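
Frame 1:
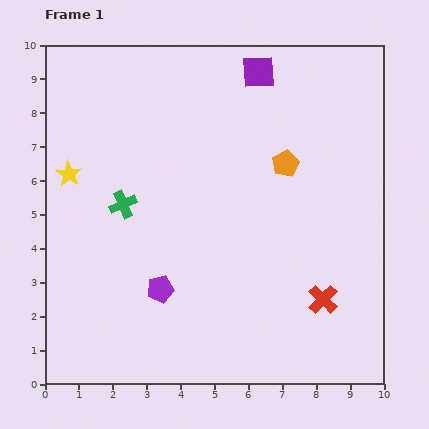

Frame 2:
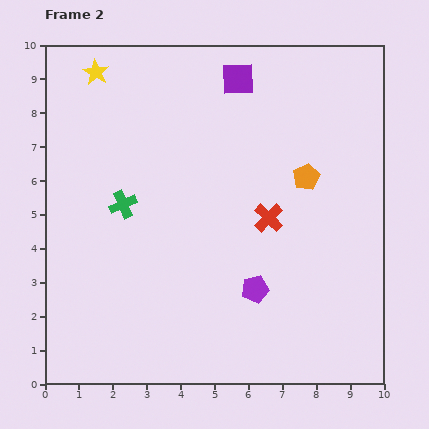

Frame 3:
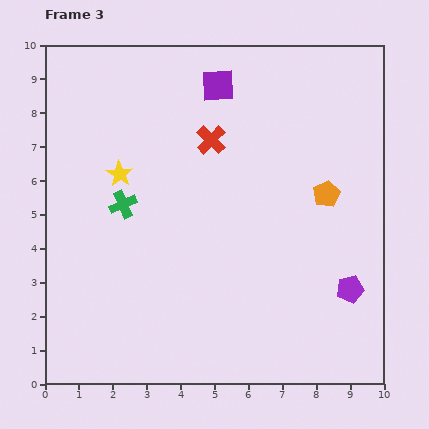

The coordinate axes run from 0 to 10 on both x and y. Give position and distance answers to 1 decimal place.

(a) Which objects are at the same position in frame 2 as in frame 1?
the green cross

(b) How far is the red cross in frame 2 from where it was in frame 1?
2.9

The red cross moved from (8.2, 2.5) to (6.6, 4.9), a distance of √(1.6² + 2.4²) ≈ 2.9.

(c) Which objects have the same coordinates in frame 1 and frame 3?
the green cross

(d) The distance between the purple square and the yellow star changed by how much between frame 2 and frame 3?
-0.3

Distance in frame 2: 4.2. Distance in frame 3: 3.9.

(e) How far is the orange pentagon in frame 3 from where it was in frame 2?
0.8

The orange pentagon moved from (7.7, 6.1) to (8.3, 5.6), a distance of √(0.6² + 0.5²) ≈ 0.8.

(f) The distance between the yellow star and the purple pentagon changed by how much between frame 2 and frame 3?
-0.3

Distance in frame 2: 7.9. Distance in frame 3: 7.6.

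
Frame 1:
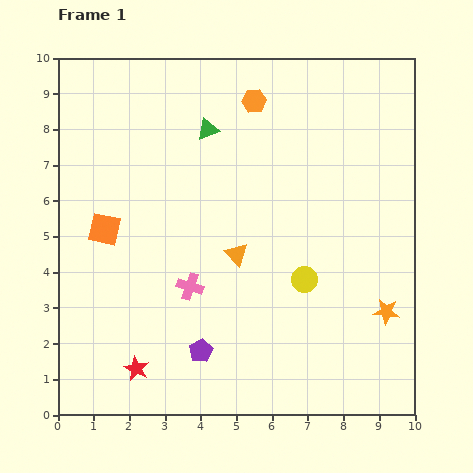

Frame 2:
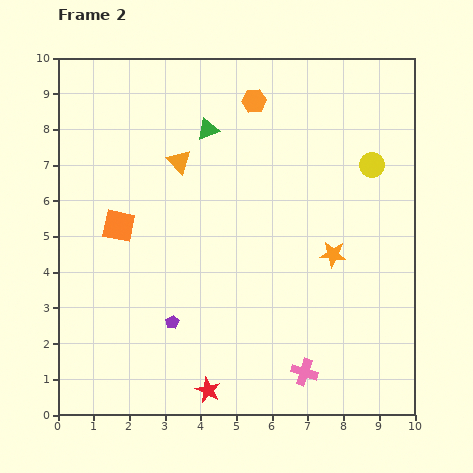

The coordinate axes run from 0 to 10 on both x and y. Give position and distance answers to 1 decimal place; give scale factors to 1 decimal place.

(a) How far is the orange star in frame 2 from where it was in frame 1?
2.2

The orange star moved from (9.2, 2.9) to (7.7, 4.5), a distance of √(1.5² + 1.6²) ≈ 2.2.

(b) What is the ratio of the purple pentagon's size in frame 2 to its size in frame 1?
0.6×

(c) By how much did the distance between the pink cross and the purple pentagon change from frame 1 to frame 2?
+2.2

Distance in frame 1: 1.8. Distance in frame 2: 4.0.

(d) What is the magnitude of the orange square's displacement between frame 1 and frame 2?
0.4

The orange square moved from (1.3, 5.2) to (1.7, 5.3), a distance of √(0.4² + 0.1²) ≈ 0.4.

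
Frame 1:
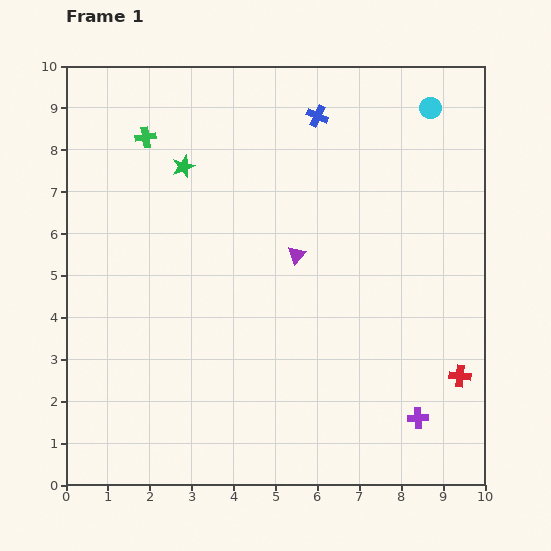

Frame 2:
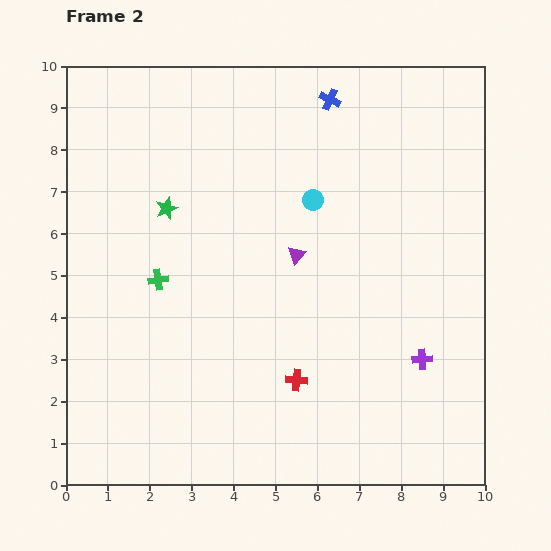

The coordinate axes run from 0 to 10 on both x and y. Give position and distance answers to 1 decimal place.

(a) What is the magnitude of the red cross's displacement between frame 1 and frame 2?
3.9

The red cross moved from (9.4, 2.6) to (5.5, 2.5), a distance of √(3.9² + 0.1²) ≈ 3.9.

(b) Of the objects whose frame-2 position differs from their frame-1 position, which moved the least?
the blue cross

(moved 0.5)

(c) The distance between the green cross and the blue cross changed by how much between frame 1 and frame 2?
+1.8

Distance in frame 1: 4.1. Distance in frame 2: 5.9.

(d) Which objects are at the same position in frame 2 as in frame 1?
the purple triangle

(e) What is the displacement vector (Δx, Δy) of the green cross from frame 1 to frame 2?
(0.3, -3.4)

The green cross was at (1.9, 8.3) in frame 1 and (2.2, 4.9) in frame 2.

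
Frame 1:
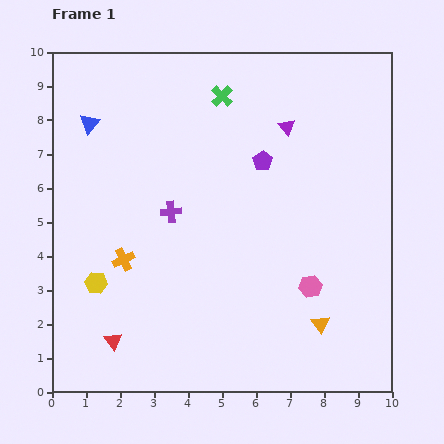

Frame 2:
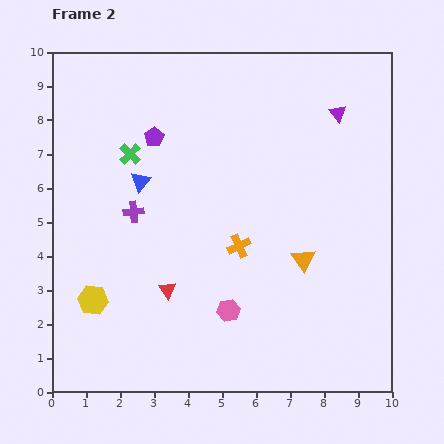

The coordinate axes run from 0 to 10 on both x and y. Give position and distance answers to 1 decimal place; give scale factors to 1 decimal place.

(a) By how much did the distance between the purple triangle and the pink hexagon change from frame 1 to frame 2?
+1.8

Distance in frame 1: 4.8. Distance in frame 2: 6.6.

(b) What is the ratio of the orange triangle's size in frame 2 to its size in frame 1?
1.3×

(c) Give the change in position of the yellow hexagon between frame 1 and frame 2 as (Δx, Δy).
(-0.1, -0.5)

The yellow hexagon was at (1.3, 3.2) in frame 1 and (1.2, 2.7) in frame 2.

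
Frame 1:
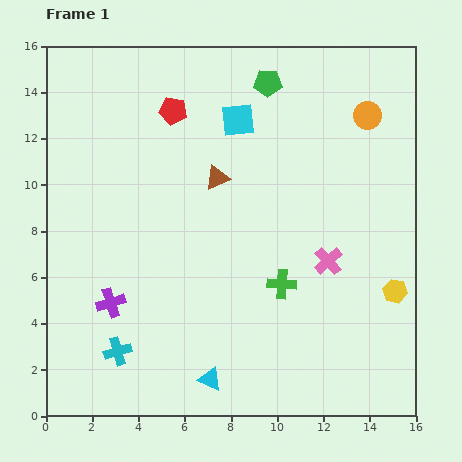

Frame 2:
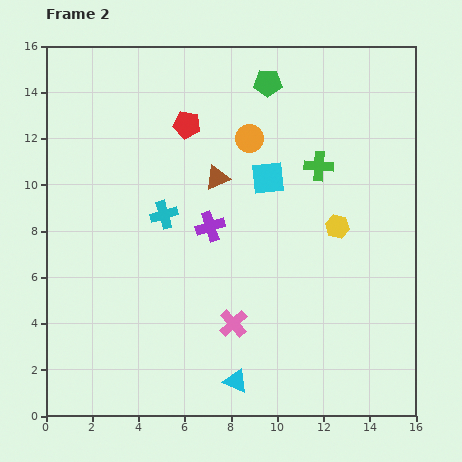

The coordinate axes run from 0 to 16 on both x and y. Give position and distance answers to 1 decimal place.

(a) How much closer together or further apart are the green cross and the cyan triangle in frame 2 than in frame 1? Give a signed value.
+4.9

Distance in frame 1: 5.1. Distance in frame 2: 10.0.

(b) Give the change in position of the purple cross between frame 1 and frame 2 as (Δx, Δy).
(4.3, 3.3)

The purple cross was at (2.8, 4.9) in frame 1 and (7.1, 8.2) in frame 2.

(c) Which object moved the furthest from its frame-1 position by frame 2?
the cyan cross

(moved 6.2; next 5.4)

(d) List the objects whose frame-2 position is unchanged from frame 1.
the green pentagon, the brown triangle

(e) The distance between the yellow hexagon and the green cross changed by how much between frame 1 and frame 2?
-2.2

Distance in frame 1: 4.9. Distance in frame 2: 2.7.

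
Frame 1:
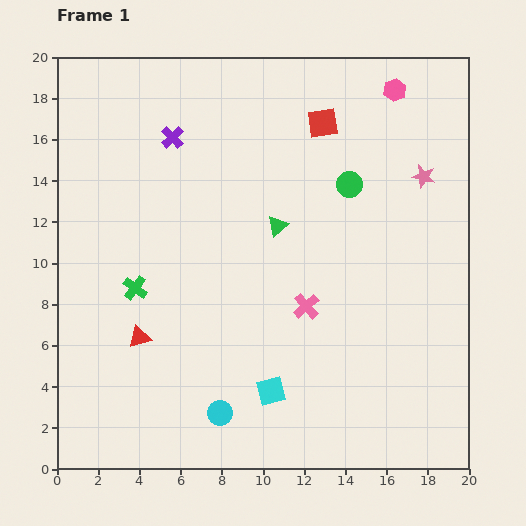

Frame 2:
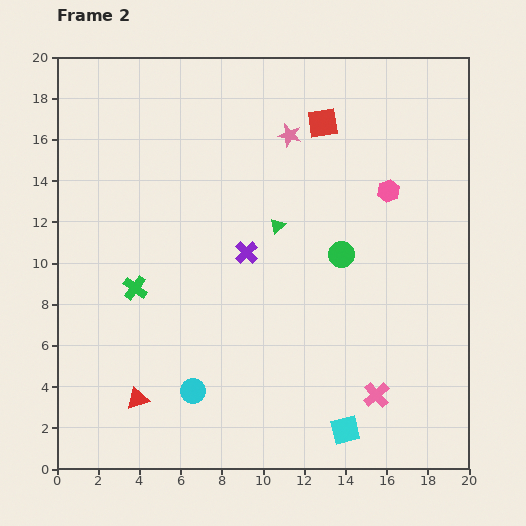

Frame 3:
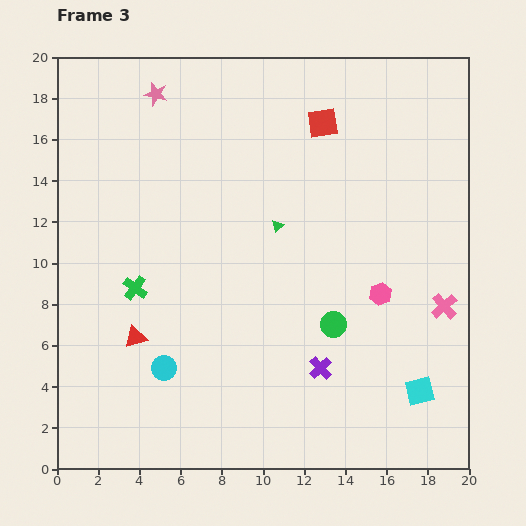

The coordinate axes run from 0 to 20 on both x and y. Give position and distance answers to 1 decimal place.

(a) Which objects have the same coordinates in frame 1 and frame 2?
the green triangle, the red square, the green cross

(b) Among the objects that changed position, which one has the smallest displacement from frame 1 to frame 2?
the cyan circle

(moved 1.7)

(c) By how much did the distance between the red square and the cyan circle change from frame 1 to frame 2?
-0.6

Distance in frame 1: 15.0. Distance in frame 2: 14.4.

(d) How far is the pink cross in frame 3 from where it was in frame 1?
6.7

The pink cross moved from (12.1, 7.9) to (18.8, 7.9), a distance of √(6.7² + 0.0²) ≈ 6.7.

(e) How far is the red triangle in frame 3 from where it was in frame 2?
3.0

The red triangle moved from (3.9, 3.4) to (3.8, 6.4), a distance of √(0.1² + 3.0²) ≈ 3.0.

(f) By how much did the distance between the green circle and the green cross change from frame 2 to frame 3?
-0.3

Distance in frame 2: 10.1. Distance in frame 3: 9.8.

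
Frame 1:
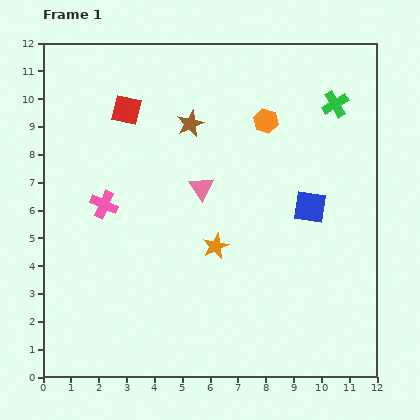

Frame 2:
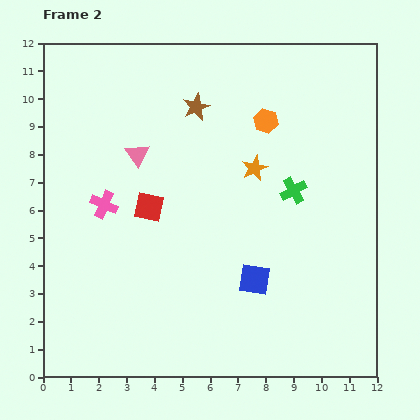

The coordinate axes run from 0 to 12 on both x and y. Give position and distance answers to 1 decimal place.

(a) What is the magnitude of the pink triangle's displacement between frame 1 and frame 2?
2.6

The pink triangle moved from (5.7, 6.8) to (3.4, 8.0), a distance of √(2.3² + 1.2²) ≈ 2.6.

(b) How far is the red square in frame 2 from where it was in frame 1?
3.6

The red square moved from (3.0, 9.6) to (3.8, 6.1), a distance of √(0.8² + 3.5²) ≈ 3.6.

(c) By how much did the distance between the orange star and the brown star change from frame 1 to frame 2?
-1.5

Distance in frame 1: 4.5. Distance in frame 2: 3.0.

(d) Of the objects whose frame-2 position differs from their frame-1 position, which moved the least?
the brown star

(moved 0.6)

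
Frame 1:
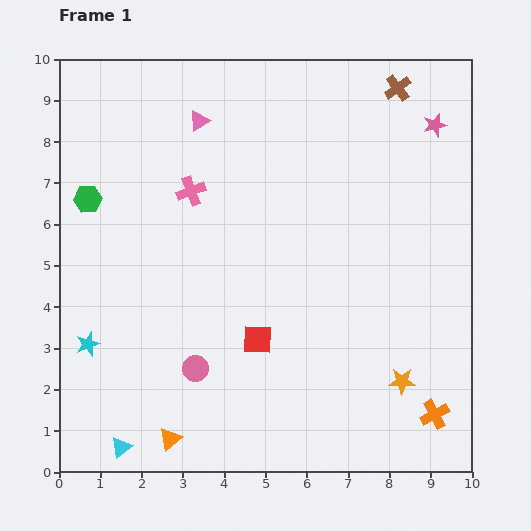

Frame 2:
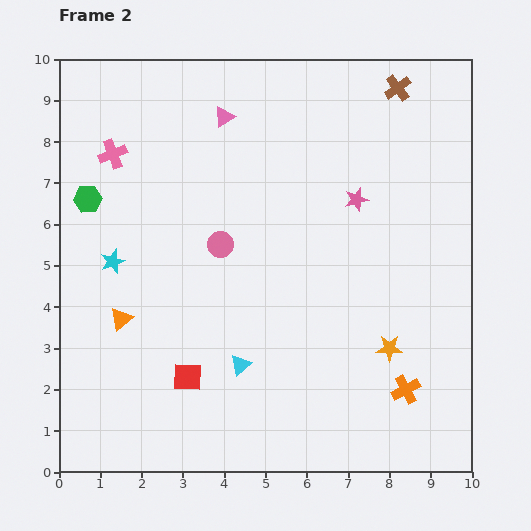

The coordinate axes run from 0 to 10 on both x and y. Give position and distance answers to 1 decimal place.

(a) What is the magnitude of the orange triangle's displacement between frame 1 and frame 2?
3.1

The orange triangle moved from (2.7, 0.8) to (1.5, 3.7), a distance of √(1.2² + 2.9²) ≈ 3.1.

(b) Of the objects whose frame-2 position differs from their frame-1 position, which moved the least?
the pink triangle

(moved 0.6)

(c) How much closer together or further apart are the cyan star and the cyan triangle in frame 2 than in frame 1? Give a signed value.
+1.4

Distance in frame 1: 2.6. Distance in frame 2: 4.0.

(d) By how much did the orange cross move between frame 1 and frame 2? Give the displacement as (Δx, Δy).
(-0.7, 0.6)

The orange cross was at (9.1, 1.4) in frame 1 and (8.4, 2.0) in frame 2.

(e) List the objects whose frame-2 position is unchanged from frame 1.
the green hexagon, the brown cross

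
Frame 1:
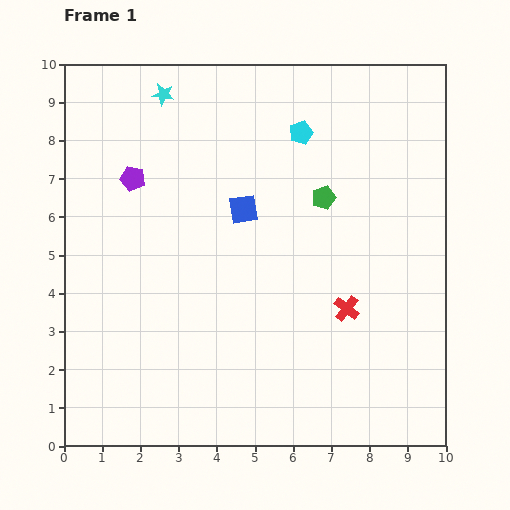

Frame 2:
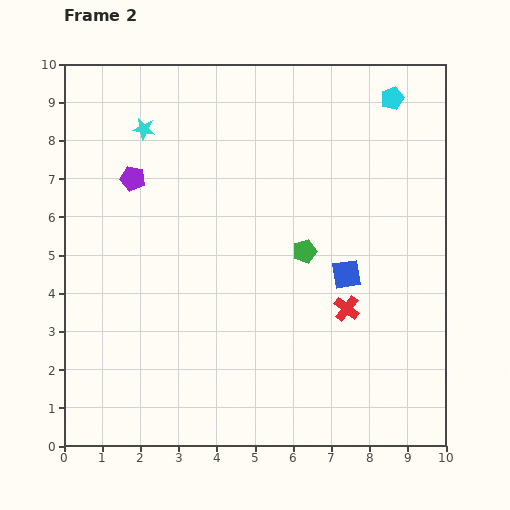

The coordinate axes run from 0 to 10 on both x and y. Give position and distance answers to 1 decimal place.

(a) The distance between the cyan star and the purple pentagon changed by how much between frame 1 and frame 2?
-1.0

Distance in frame 1: 2.3. Distance in frame 2: 1.3.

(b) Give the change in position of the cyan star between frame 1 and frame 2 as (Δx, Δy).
(-0.5, -0.9)

The cyan star was at (2.6, 9.2) in frame 1 and (2.1, 8.3) in frame 2.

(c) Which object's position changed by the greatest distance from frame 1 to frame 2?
the blue square

(moved 3.2; next 2.6)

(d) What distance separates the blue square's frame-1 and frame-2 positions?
3.2

The blue square moved from (4.7, 6.2) to (7.4, 4.5), a distance of √(2.7² + 1.7²) ≈ 3.2.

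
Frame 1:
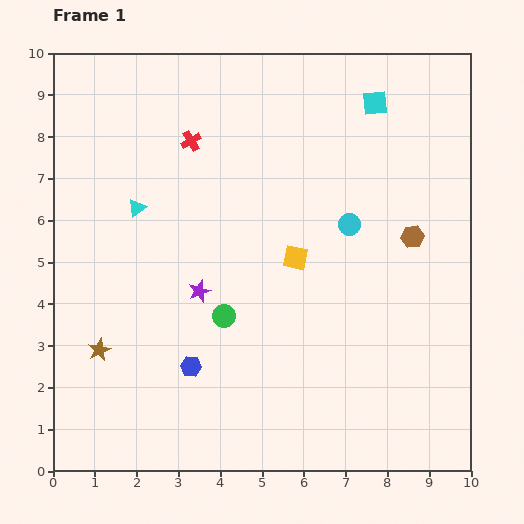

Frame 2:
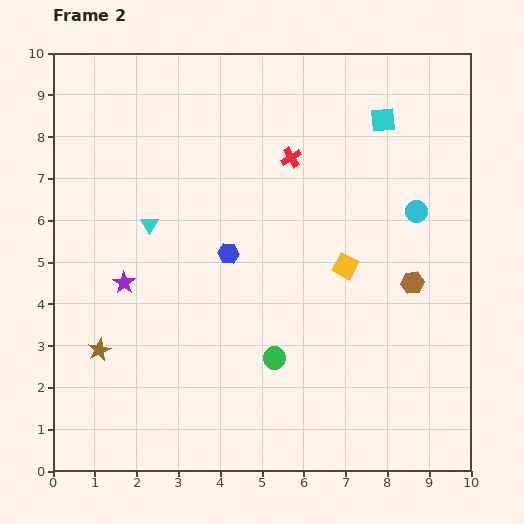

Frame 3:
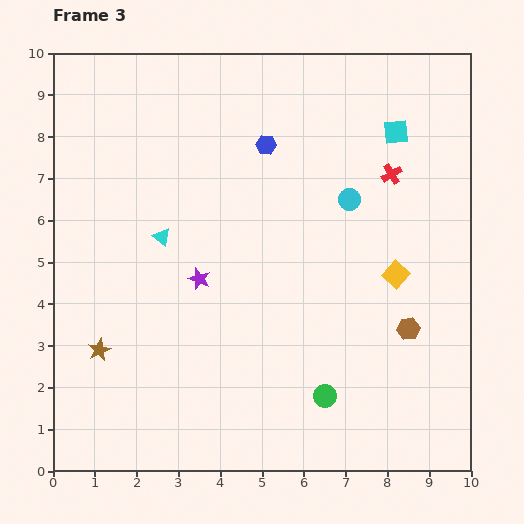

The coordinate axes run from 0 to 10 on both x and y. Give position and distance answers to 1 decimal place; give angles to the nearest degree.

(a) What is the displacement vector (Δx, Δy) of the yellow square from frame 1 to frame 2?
(1.2, -0.2)

The yellow square was at (5.8, 5.1) in frame 1 and (7.0, 4.9) in frame 2.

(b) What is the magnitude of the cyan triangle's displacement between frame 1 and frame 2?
0.5

The cyan triangle moved from (2.0, 6.3) to (2.3, 5.9), a distance of √(0.3² + 0.4²) ≈ 0.5.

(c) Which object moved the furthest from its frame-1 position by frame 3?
the blue hexagon

(moved 5.6; next 4.9)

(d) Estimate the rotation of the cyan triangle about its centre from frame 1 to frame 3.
46° counter-clockwise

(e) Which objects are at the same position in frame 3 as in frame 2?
the brown star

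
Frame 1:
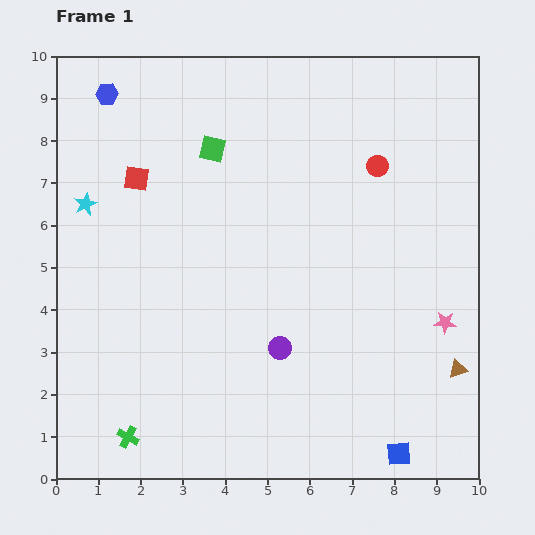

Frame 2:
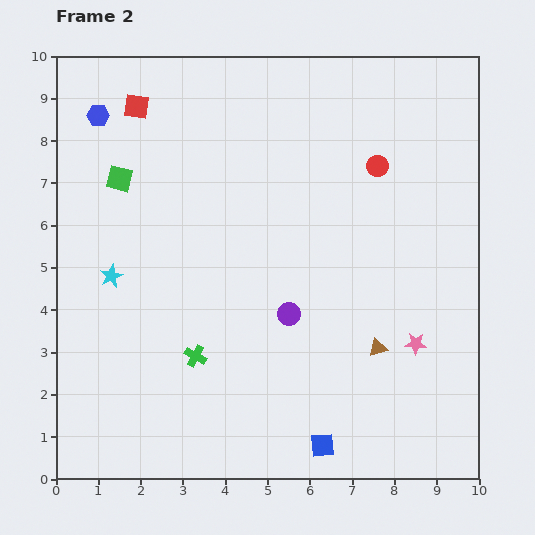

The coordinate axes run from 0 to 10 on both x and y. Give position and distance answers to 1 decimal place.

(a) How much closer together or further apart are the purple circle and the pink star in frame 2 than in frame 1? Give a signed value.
-0.8

Distance in frame 1: 3.9. Distance in frame 2: 3.1.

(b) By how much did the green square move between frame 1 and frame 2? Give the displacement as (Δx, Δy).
(-2.2, -0.7)

The green square was at (3.7, 7.8) in frame 1 and (1.5, 7.1) in frame 2.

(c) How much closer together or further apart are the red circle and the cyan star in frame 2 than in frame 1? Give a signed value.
-0.2

Distance in frame 1: 7.0. Distance in frame 2: 6.8.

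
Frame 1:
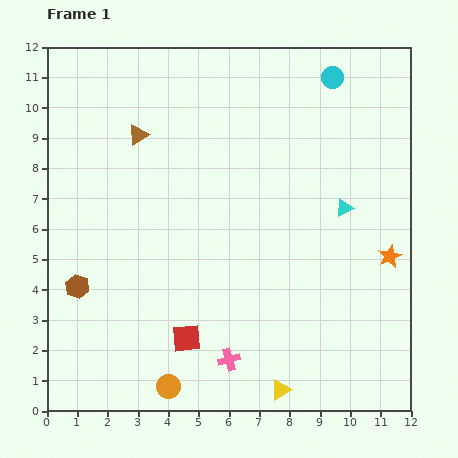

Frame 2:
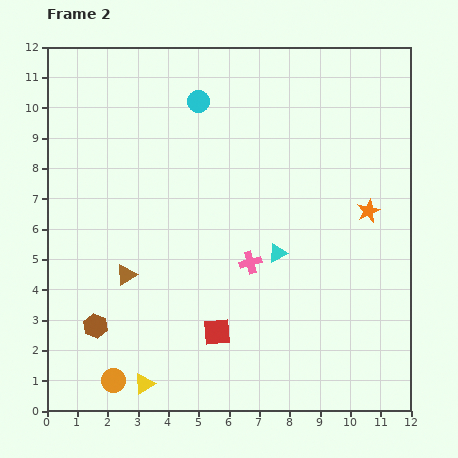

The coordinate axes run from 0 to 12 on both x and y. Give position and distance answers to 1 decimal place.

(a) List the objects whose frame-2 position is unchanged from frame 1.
none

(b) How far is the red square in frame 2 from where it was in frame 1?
1.0

The red square moved from (4.6, 2.4) to (5.6, 2.6), a distance of √(1.0² + 0.2²) ≈ 1.0.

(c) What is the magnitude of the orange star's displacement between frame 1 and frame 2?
1.7

The orange star moved from (11.3, 5.1) to (10.6, 6.6), a distance of √(0.7² + 1.5²) ≈ 1.7.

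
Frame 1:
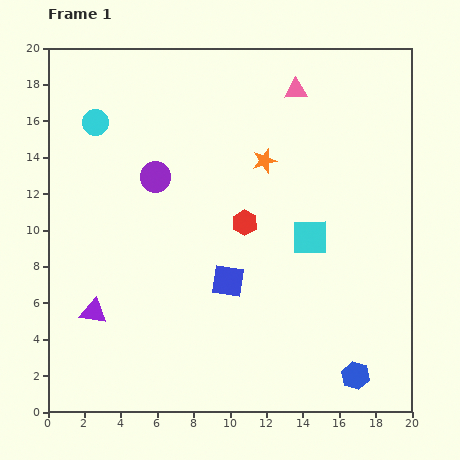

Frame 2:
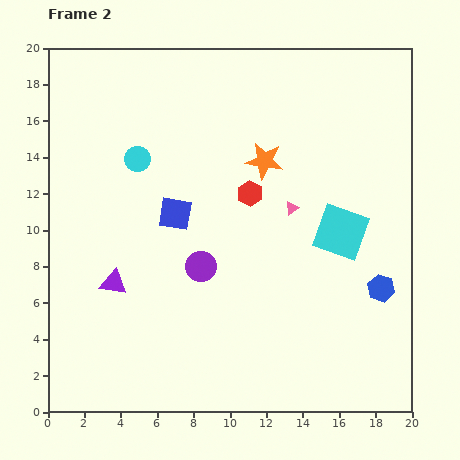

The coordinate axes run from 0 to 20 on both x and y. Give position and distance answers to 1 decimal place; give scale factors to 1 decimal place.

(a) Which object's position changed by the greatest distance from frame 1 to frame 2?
the pink triangle

(moved 6.5; next 5.5)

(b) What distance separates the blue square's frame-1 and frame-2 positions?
4.7

The blue square moved from (9.9, 7.2) to (7.0, 10.9), a distance of √(2.9² + 3.7²) ≈ 4.7.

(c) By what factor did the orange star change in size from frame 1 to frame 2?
1.6×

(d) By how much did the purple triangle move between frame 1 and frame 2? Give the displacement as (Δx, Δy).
(1.1, 1.6)

The purple triangle was at (2.5, 5.5) in frame 1 and (3.6, 7.1) in frame 2.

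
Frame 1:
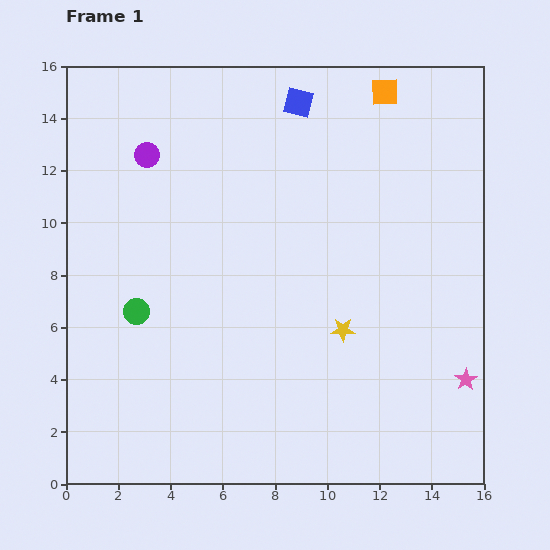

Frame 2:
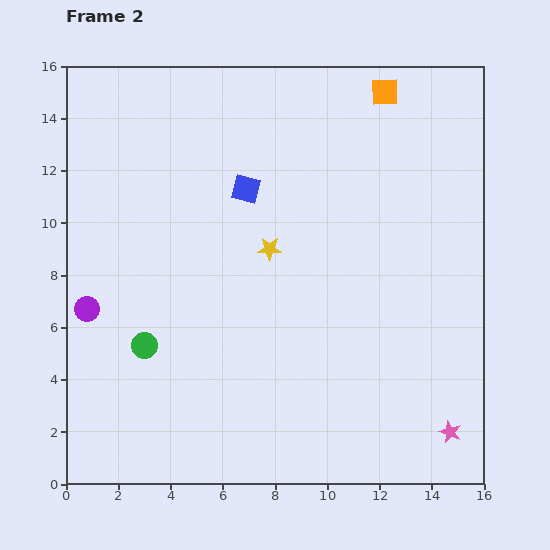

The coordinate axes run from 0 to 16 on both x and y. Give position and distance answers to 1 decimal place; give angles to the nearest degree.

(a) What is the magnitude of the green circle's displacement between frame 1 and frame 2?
1.3

The green circle moved from (2.7, 6.6) to (3.0, 5.3), a distance of √(0.3² + 1.3²) ≈ 1.3.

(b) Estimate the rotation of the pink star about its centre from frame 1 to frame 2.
17° counter-clockwise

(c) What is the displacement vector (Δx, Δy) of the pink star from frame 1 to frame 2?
(-0.6, -2.0)

The pink star was at (15.3, 4.0) in frame 1 and (14.7, 2.0) in frame 2.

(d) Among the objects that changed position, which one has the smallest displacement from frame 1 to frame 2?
the green circle

(moved 1.3)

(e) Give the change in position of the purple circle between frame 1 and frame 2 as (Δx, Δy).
(-2.3, -5.9)

The purple circle was at (3.1, 12.6) in frame 1 and (0.8, 6.7) in frame 2.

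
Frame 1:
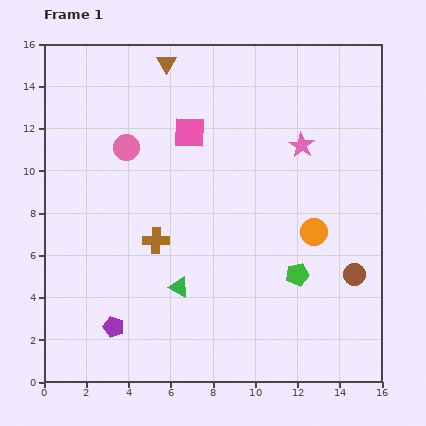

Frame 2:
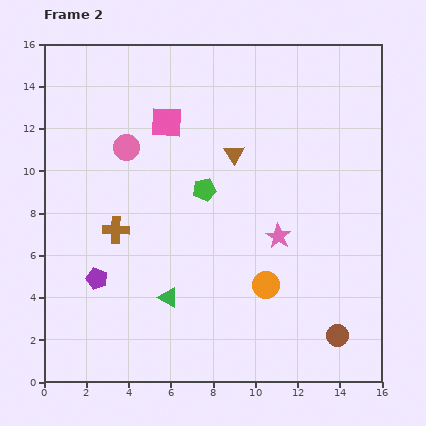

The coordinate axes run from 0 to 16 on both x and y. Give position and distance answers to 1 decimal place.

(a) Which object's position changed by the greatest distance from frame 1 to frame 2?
the green pentagon

(moved 5.9; next 5.4)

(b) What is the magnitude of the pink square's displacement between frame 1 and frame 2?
1.2

The pink square moved from (6.9, 11.8) to (5.8, 12.3), a distance of √(1.1² + 0.5²) ≈ 1.2.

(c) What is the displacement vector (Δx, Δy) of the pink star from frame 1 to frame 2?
(-1.1, -4.3)

The pink star was at (12.2, 11.2) in frame 1 and (11.1, 6.9) in frame 2.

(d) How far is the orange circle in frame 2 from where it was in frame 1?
3.4

The orange circle moved from (12.8, 7.1) to (10.5, 4.6), a distance of √(2.3² + 2.5²) ≈ 3.4.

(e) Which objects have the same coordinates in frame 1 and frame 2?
the pink circle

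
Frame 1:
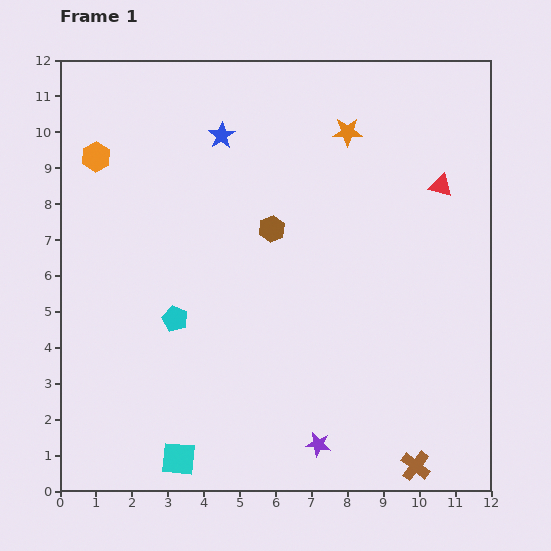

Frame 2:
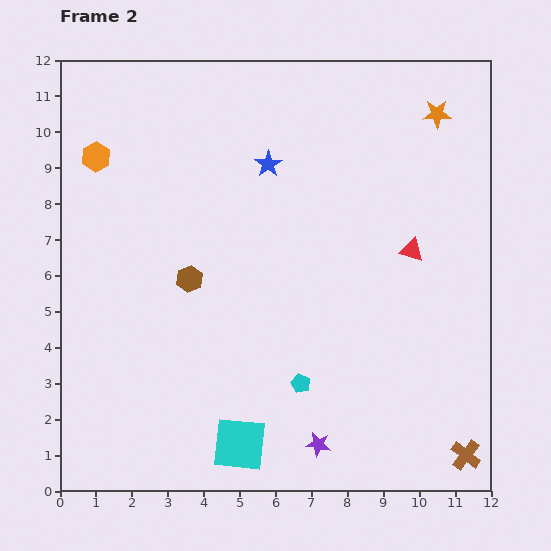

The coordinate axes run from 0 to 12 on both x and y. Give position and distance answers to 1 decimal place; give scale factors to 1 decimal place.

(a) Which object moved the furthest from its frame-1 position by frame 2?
the cyan pentagon

(moved 3.9; next 2.7)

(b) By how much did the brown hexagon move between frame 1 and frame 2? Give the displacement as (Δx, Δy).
(-2.3, -1.4)

The brown hexagon was at (5.9, 7.3) in frame 1 and (3.6, 5.9) in frame 2.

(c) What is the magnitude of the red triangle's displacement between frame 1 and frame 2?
2.0

The red triangle moved from (10.6, 8.5) to (9.8, 6.7), a distance of √(0.8² + 1.8²) ≈ 2.0.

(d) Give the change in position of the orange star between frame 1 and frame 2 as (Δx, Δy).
(2.5, 0.5)

The orange star was at (8.0, 10.0) in frame 1 and (10.5, 10.5) in frame 2.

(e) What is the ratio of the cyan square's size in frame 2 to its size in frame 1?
1.6×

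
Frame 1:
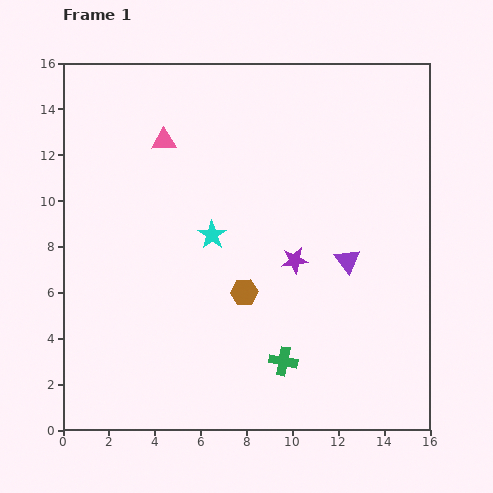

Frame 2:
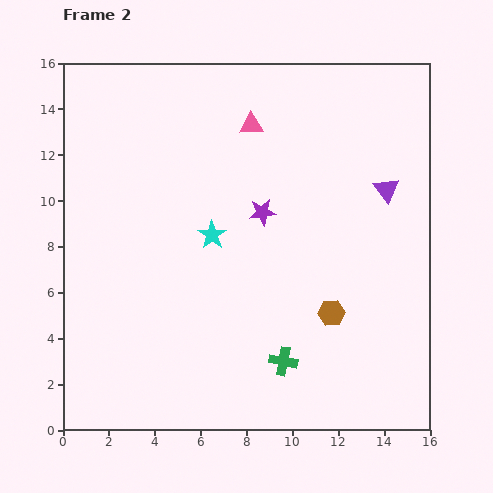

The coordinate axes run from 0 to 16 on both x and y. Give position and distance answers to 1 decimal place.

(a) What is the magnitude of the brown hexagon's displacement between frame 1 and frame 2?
3.9

The brown hexagon moved from (7.9, 6.0) to (11.7, 5.1), a distance of √(3.8² + 0.9²) ≈ 3.9.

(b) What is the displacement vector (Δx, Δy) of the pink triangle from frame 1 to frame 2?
(3.8, 0.7)

The pink triangle was at (4.4, 12.6) in frame 1 and (8.2, 13.3) in frame 2.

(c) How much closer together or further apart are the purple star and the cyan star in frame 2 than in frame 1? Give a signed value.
-1.4

Distance in frame 1: 3.8. Distance in frame 2: 2.4.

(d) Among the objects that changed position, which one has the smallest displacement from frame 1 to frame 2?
the purple star

(moved 2.5)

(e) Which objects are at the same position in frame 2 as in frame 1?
the cyan star, the green cross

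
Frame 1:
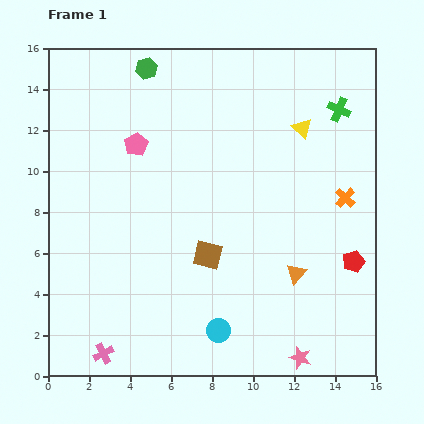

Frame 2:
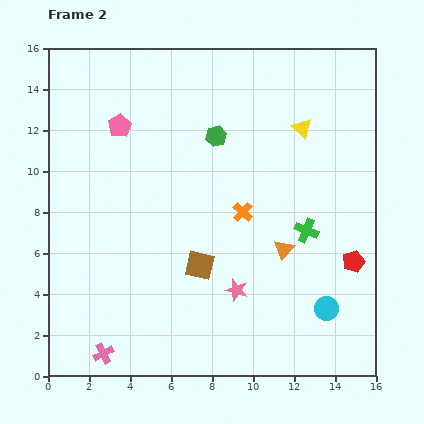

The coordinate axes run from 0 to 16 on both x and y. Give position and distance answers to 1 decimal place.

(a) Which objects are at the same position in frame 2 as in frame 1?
the red pentagon, the yellow triangle, the pink cross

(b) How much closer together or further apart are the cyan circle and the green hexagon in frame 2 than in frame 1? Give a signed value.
-3.3

Distance in frame 1: 13.3. Distance in frame 2: 10.0.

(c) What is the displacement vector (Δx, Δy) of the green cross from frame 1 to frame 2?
(-1.6, -5.9)

The green cross was at (14.2, 13.0) in frame 1 and (12.6, 7.1) in frame 2.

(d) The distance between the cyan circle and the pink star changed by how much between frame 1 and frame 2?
+0.3

Distance in frame 1: 4.2. Distance in frame 2: 4.5.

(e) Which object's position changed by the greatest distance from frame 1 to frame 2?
the green cross

(moved 6.1; next 5.4)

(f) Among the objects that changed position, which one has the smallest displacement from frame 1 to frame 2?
the brown square

(moved 0.6)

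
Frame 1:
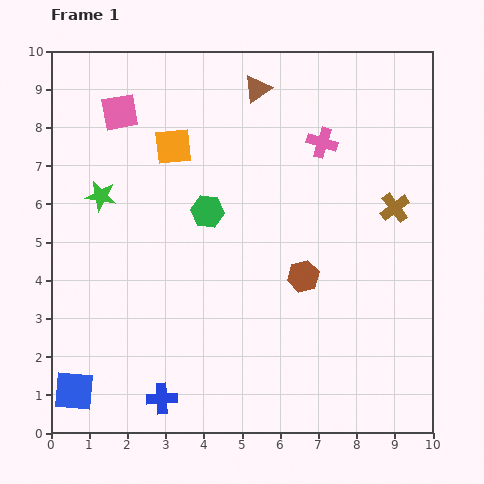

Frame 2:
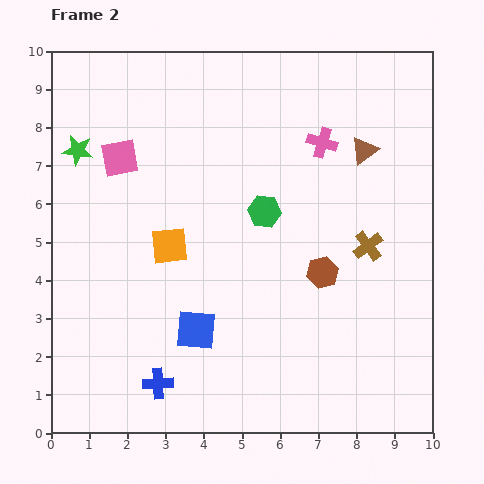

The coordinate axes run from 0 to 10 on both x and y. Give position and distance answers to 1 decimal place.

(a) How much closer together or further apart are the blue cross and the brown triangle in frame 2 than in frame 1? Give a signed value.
-0.4

Distance in frame 1: 8.5. Distance in frame 2: 8.1.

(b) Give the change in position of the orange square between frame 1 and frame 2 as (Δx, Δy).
(-0.1, -2.6)

The orange square was at (3.2, 7.5) in frame 1 and (3.1, 4.9) in frame 2.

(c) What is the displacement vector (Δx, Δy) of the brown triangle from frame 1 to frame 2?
(2.8, -1.6)

The brown triangle was at (5.4, 9.0) in frame 1 and (8.2, 7.4) in frame 2.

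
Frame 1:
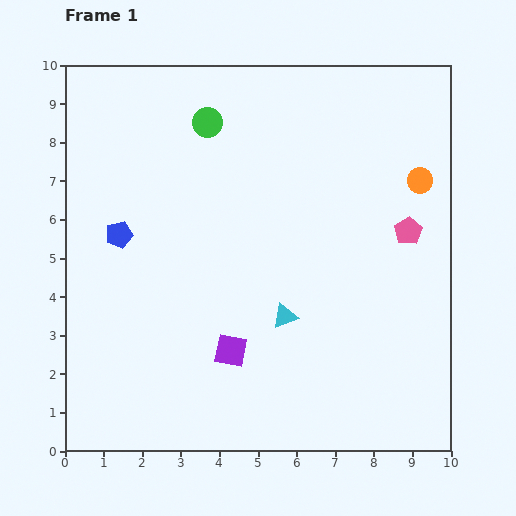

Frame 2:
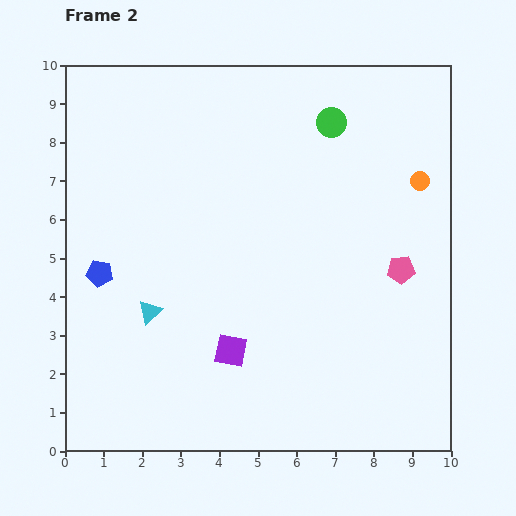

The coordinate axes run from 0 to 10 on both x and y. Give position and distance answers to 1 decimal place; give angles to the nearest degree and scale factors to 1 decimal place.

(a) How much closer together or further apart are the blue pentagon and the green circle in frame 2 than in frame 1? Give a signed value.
+3.5

Distance in frame 1: 3.7. Distance in frame 2: 7.2.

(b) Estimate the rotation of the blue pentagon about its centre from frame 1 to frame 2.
24° clockwise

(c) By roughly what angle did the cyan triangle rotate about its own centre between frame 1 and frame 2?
22° counter-clockwise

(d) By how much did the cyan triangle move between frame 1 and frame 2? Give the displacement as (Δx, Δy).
(-3.5, 0.1)

The cyan triangle was at (5.7, 3.5) in frame 1 and (2.2, 3.6) in frame 2.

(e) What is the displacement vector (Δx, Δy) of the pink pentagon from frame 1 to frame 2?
(-0.2, -1.0)

The pink pentagon was at (8.9, 5.7) in frame 1 and (8.7, 4.7) in frame 2.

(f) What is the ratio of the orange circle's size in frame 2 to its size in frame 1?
0.7×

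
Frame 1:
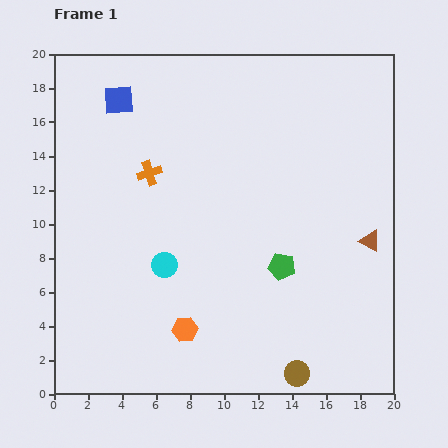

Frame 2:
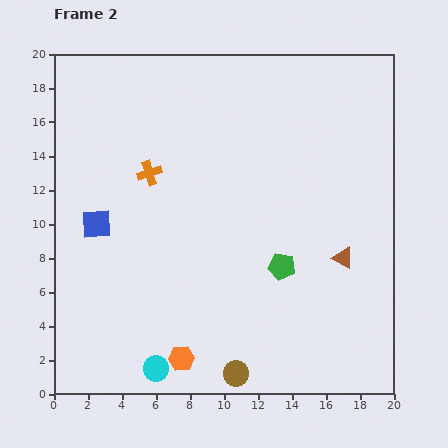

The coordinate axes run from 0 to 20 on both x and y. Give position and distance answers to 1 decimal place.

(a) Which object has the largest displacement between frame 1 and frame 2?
the blue square

(moved 7.4; next 6.1)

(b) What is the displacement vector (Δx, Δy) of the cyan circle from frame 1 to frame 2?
(-0.5, -6.1)

The cyan circle was at (6.5, 7.6) in frame 1 and (6.0, 1.5) in frame 2.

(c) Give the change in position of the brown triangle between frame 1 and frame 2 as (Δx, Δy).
(-1.6, -1.0)

The brown triangle was at (18.6, 9.0) in frame 1 and (17.0, 8.0) in frame 2.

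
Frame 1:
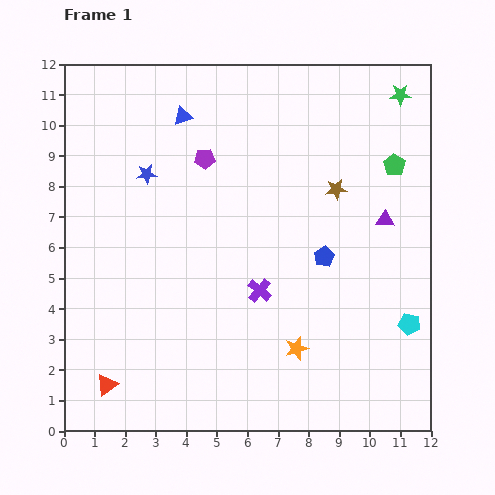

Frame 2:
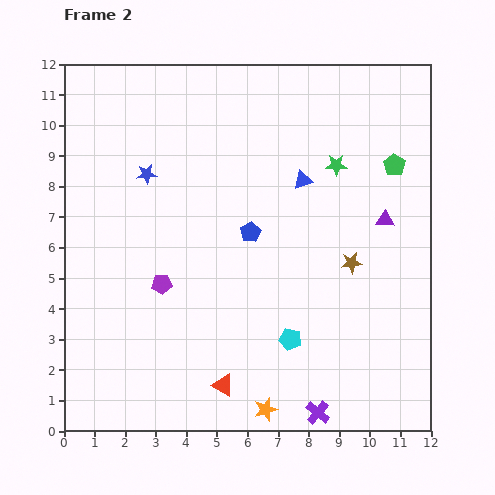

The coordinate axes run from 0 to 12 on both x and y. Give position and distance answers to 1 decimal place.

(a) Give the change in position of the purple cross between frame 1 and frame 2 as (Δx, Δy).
(1.9, -4.0)

The purple cross was at (6.4, 4.6) in frame 1 and (8.3, 0.6) in frame 2.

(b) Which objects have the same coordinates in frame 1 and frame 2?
the purple triangle, the green pentagon, the blue star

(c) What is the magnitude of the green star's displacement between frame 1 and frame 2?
3.1

The green star moved from (11.0, 11.0) to (8.9, 8.7), a distance of √(2.1² + 2.3²) ≈ 3.1.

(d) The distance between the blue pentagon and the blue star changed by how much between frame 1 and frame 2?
-2.5

Distance in frame 1: 6.4. Distance in frame 2: 3.9.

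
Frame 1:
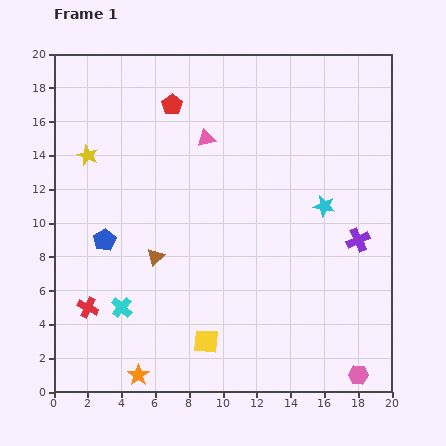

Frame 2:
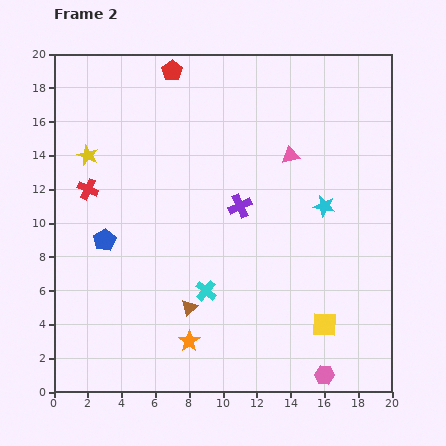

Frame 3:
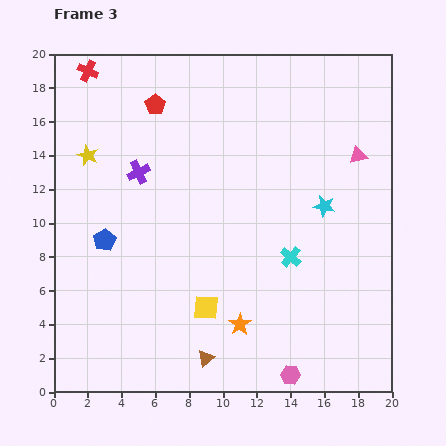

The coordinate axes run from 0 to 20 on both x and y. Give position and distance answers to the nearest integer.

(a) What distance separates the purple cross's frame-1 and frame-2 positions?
7

The purple cross moved from (18, 9) to (11, 11), a distance of √(7² + 2²) ≈ 7.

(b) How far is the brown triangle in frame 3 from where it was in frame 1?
7

The brown triangle moved from (6, 8) to (9, 2), a distance of √(3² + 6²) ≈ 7.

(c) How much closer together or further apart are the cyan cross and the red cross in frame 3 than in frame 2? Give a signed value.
+7

Distance in frame 2: 9. Distance in frame 3: 16.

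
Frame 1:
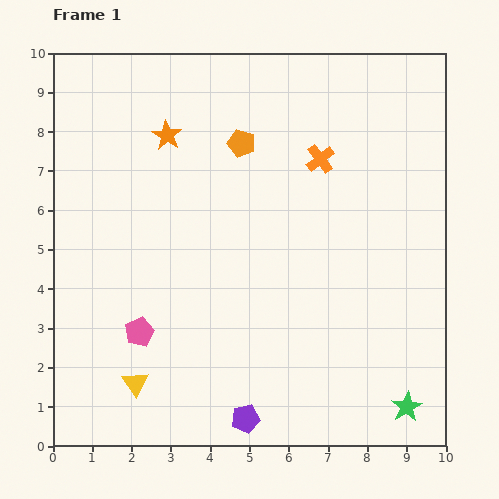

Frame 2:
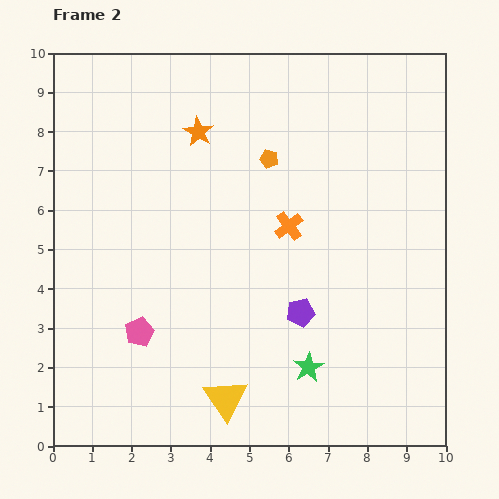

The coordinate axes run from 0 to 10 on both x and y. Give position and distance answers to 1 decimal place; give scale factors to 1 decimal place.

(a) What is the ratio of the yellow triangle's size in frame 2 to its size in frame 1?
1.6×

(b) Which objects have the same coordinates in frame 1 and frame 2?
the pink pentagon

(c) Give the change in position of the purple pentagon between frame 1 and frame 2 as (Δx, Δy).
(1.4, 2.7)

The purple pentagon was at (4.9, 0.7) in frame 1 and (6.3, 3.4) in frame 2.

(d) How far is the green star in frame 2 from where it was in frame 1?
2.7

The green star moved from (9.0, 1.0) to (6.5, 2.0), a distance of √(2.5² + 1.0²) ≈ 2.7.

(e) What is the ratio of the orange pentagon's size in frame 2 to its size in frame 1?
0.7×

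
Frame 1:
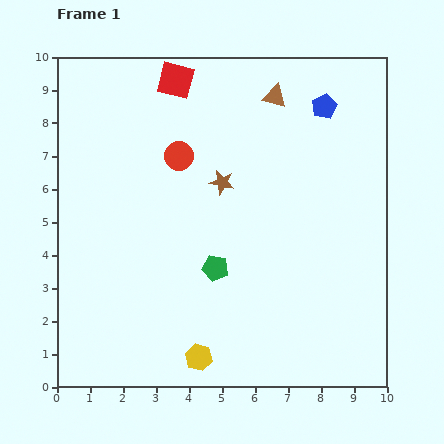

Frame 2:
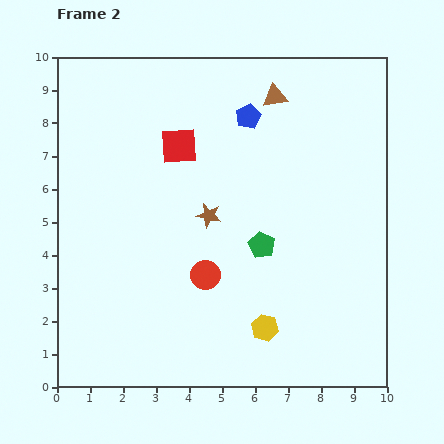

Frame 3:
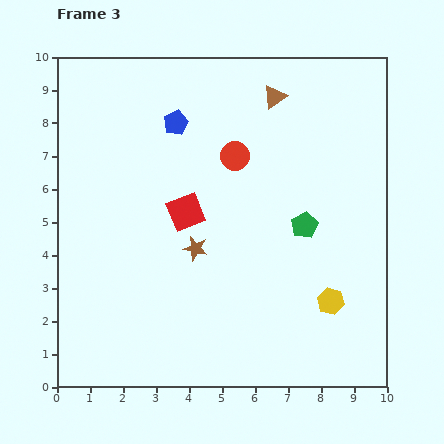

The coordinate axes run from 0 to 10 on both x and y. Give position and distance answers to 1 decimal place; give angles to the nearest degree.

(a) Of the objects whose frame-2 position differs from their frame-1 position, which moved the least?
the brown star

(moved 1.1)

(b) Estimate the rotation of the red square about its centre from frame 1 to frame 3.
37° counter-clockwise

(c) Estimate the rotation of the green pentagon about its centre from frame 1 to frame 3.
30° clockwise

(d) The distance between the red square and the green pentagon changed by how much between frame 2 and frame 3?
-0.3

Distance in frame 2: 3.9. Distance in frame 3: 3.6.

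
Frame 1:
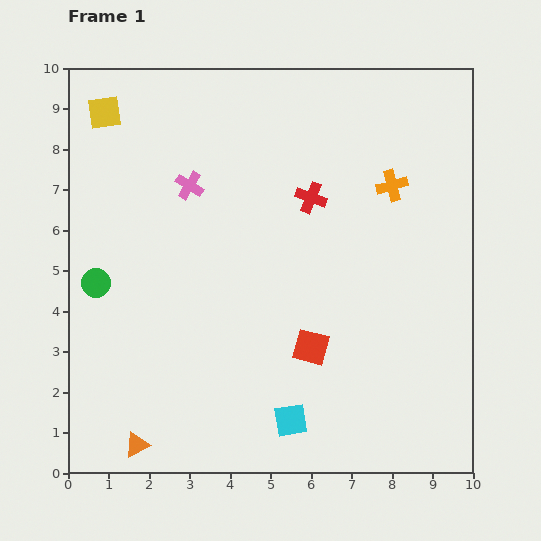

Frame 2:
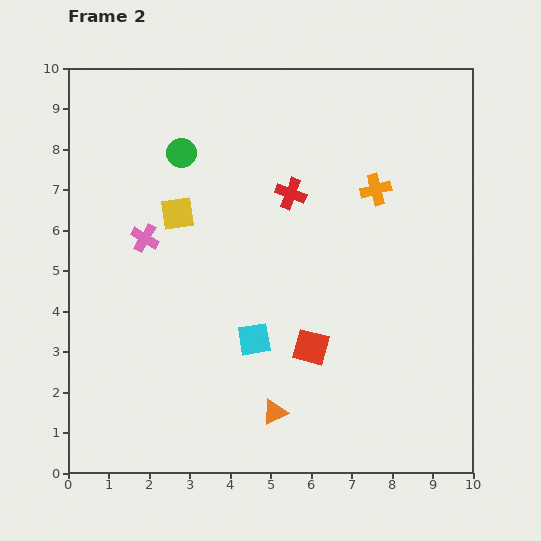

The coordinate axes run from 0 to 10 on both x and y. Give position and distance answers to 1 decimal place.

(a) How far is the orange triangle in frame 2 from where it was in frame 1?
3.5

The orange triangle moved from (1.7, 0.7) to (5.1, 1.5), a distance of √(3.4² + 0.8²) ≈ 3.5.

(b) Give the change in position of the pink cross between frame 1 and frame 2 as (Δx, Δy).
(-1.1, -1.3)

The pink cross was at (3.0, 7.1) in frame 1 and (1.9, 5.8) in frame 2.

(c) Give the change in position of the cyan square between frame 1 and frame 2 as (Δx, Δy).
(-0.9, 2.0)

The cyan square was at (5.5, 1.3) in frame 1 and (4.6, 3.3) in frame 2.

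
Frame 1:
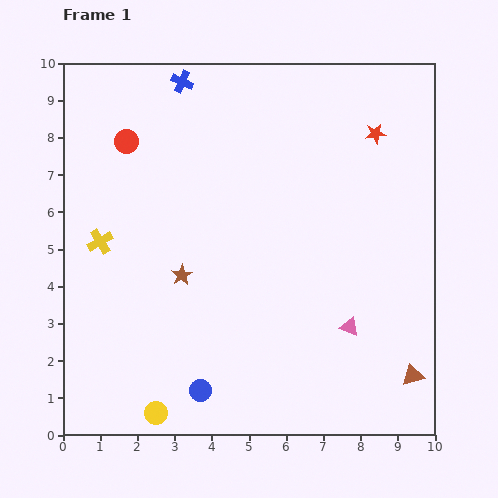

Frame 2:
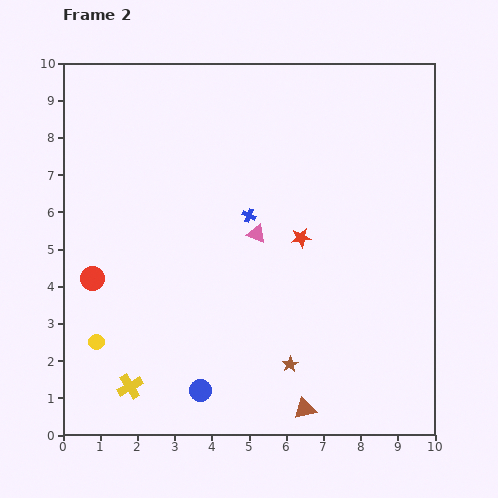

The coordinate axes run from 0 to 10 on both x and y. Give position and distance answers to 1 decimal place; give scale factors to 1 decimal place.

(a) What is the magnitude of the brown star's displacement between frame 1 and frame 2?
3.8

The brown star moved from (3.2, 4.3) to (6.1, 1.9), a distance of √(2.9² + 2.4²) ≈ 3.8.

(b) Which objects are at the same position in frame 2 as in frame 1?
the blue circle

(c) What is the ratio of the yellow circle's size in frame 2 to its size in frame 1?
0.7×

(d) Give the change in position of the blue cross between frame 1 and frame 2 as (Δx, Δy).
(1.8, -3.6)

The blue cross was at (3.2, 9.5) in frame 1 and (5.0, 5.9) in frame 2.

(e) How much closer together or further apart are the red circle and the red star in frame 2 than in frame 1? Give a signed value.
-1.0

Distance in frame 1: 6.7. Distance in frame 2: 5.7.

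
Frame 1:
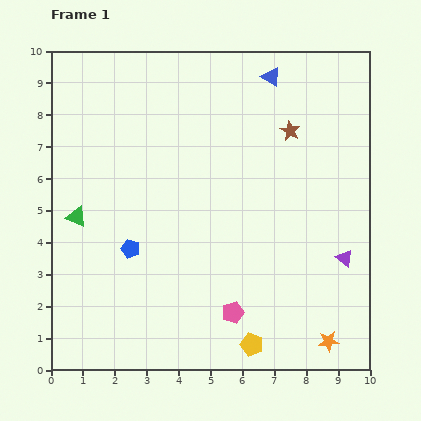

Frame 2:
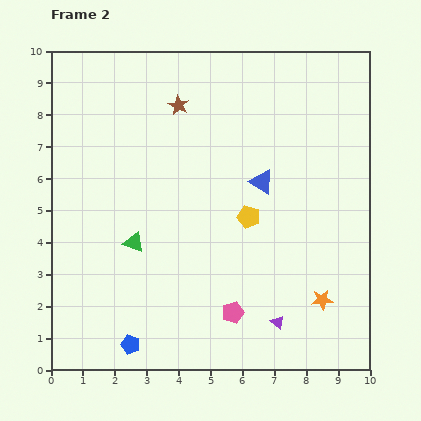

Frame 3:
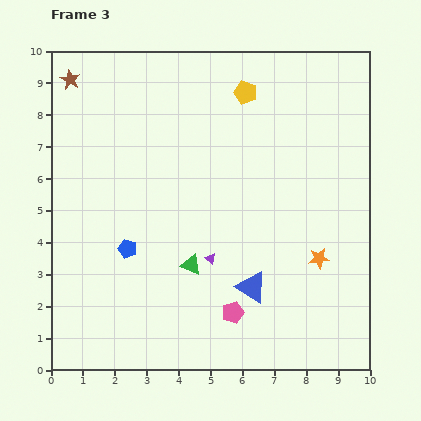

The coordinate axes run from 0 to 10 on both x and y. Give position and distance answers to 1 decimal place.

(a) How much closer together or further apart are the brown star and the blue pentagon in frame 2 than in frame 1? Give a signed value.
+1.4

Distance in frame 1: 6.2. Distance in frame 2: 7.6.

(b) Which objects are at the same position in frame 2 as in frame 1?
the pink pentagon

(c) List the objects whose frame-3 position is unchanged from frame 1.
the pink pentagon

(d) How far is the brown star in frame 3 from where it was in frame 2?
3.5

The brown star moved from (4.0, 8.3) to (0.6, 9.1), a distance of √(3.4² + 0.8²) ≈ 3.5.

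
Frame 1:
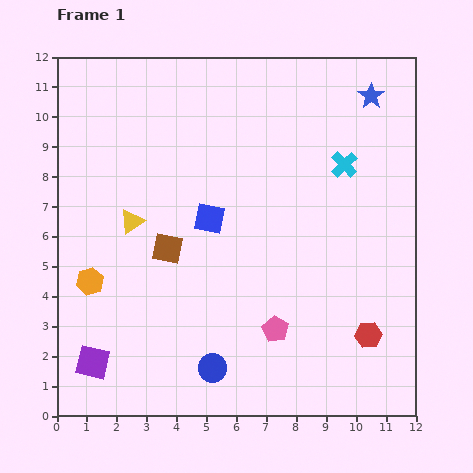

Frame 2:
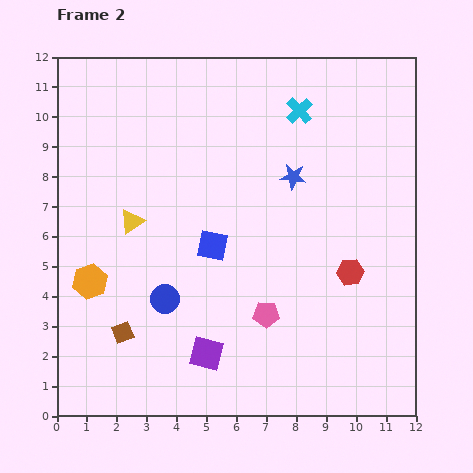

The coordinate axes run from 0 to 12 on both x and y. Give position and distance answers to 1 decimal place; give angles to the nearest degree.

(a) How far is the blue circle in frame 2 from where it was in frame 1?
2.8

The blue circle moved from (5.2, 1.6) to (3.6, 3.9), a distance of √(1.6² + 2.3²) ≈ 2.8.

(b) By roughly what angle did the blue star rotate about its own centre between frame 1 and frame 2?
30° counter-clockwise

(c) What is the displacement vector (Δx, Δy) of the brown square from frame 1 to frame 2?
(-1.5, -2.8)

The brown square was at (3.7, 5.6) in frame 1 and (2.2, 2.8) in frame 2.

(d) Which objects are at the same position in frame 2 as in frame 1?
the orange hexagon, the yellow triangle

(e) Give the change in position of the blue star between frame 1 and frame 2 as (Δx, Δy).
(-2.6, -2.7)

The blue star was at (10.5, 10.7) in frame 1 and (7.9, 8.0) in frame 2.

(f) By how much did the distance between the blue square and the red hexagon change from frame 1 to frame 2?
-1.9

Distance in frame 1: 6.6. Distance in frame 2: 4.7.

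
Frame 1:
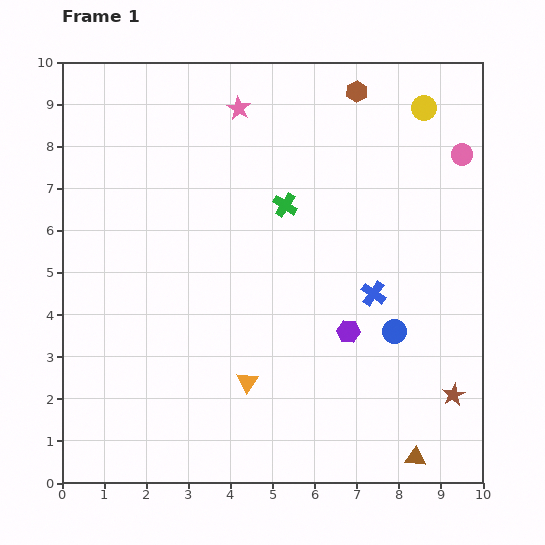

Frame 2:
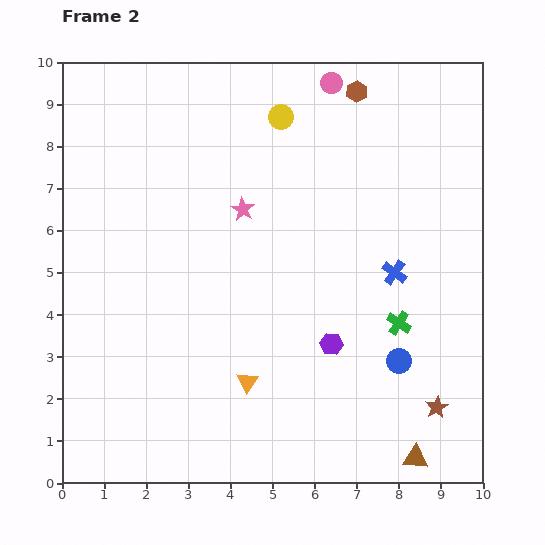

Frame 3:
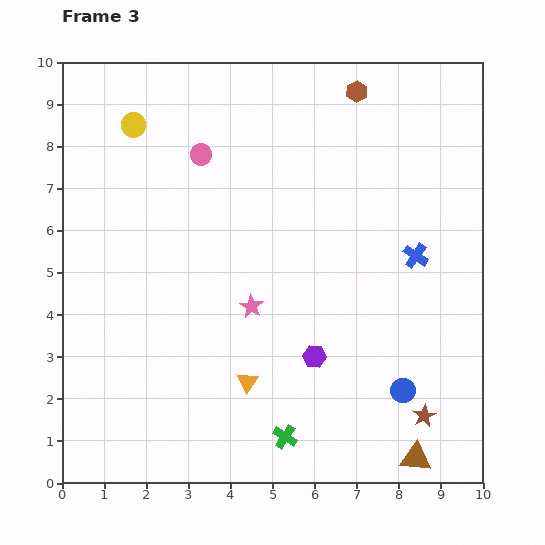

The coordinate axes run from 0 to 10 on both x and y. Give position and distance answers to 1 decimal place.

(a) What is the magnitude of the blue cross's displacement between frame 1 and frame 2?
0.7

The blue cross moved from (7.4, 4.5) to (7.9, 5.0), a distance of √(0.5² + 0.5²) ≈ 0.7.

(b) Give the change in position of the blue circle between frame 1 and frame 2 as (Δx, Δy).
(0.1, -0.7)

The blue circle was at (7.9, 3.6) in frame 1 and (8.0, 2.9) in frame 2.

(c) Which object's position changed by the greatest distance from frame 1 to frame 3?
the yellow circle

(moved 6.9; next 6.2)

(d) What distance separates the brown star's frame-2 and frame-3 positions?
0.4

The brown star moved from (8.9, 1.8) to (8.6, 1.6), a distance of √(0.3² + 0.2²) ≈ 0.4.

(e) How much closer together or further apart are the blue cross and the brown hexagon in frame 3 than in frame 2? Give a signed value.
-0.3

Distance in frame 2: 4.4. Distance in frame 3: 4.1.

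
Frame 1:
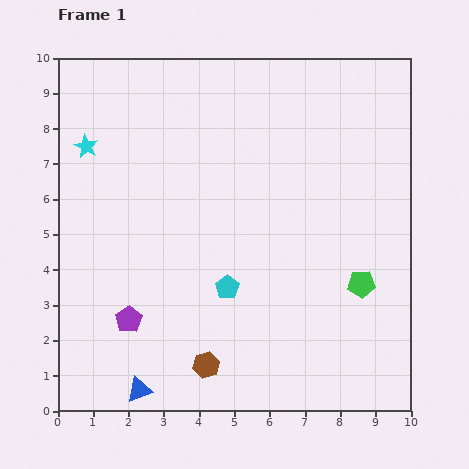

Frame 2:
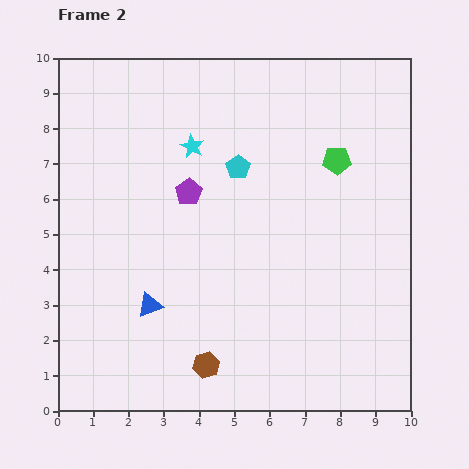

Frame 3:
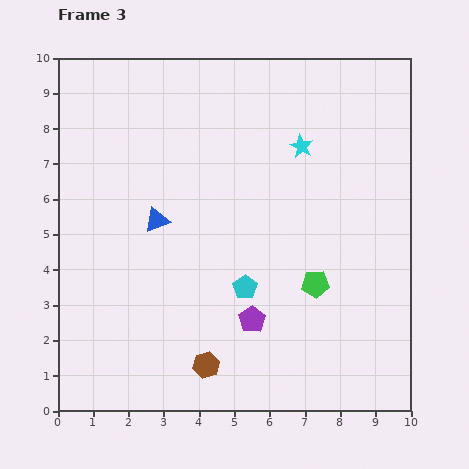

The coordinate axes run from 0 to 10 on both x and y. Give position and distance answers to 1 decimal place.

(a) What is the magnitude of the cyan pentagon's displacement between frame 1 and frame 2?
3.4

The cyan pentagon moved from (4.8, 3.5) to (5.1, 6.9), a distance of √(0.3² + 3.4²) ≈ 3.4.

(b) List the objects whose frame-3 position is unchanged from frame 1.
the brown hexagon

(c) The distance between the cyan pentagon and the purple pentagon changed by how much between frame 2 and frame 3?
-0.7

Distance in frame 2: 1.6. Distance in frame 3: 0.9.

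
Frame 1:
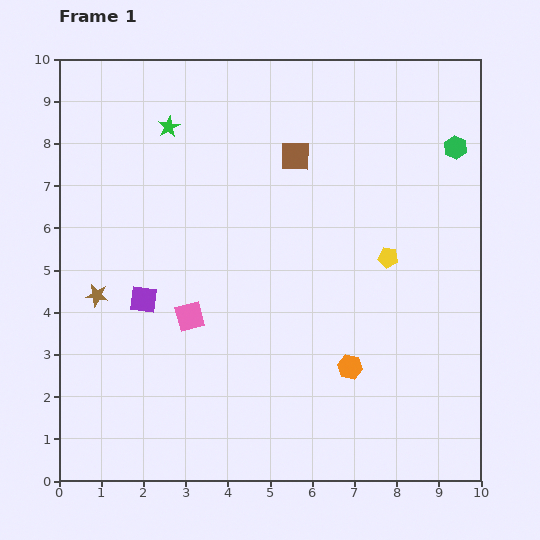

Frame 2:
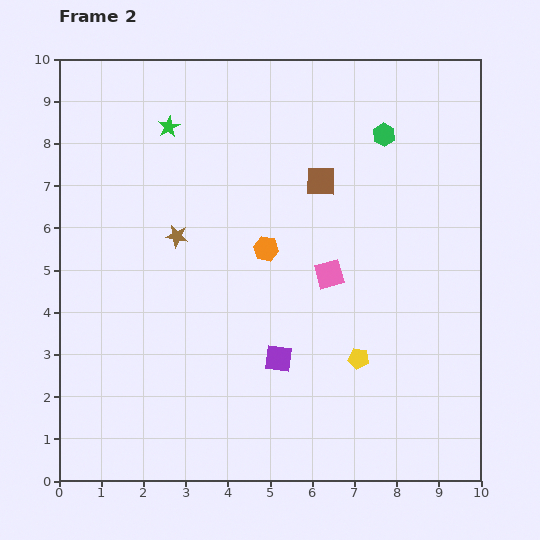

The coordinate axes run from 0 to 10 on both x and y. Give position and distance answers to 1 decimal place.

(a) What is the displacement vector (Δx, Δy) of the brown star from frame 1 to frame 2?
(1.9, 1.4)

The brown star was at (0.9, 4.4) in frame 1 and (2.8, 5.8) in frame 2.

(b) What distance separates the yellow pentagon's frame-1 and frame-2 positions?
2.5

The yellow pentagon moved from (7.8, 5.3) to (7.1, 2.9), a distance of √(0.7² + 2.4²) ≈ 2.5.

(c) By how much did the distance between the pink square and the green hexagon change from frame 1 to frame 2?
-4.0

Distance in frame 1: 7.5. Distance in frame 2: 3.5.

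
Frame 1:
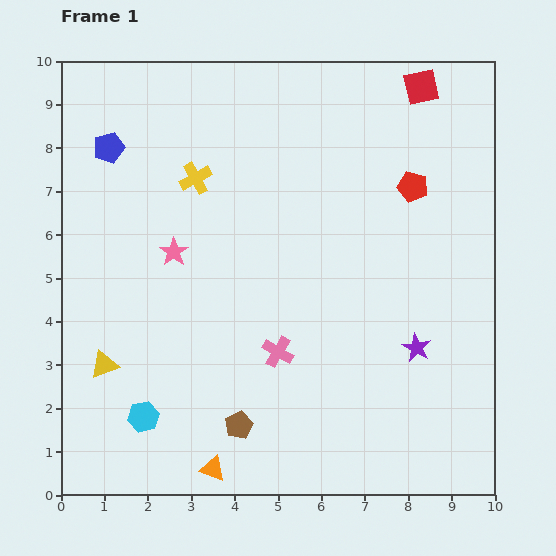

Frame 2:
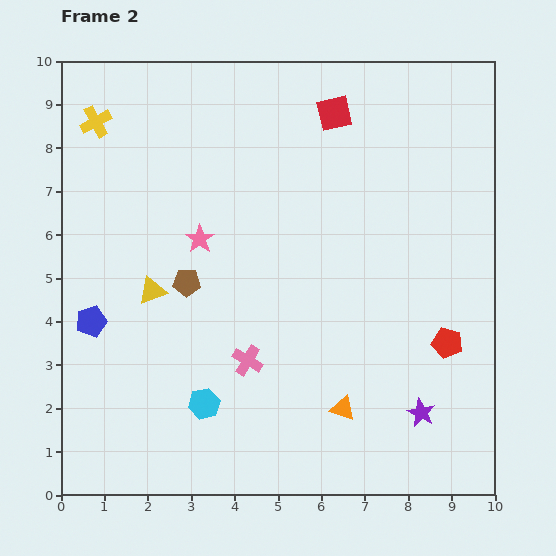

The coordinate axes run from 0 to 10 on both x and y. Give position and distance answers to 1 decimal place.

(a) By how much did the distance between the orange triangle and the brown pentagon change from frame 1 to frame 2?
+3.4

Distance in frame 1: 1.2. Distance in frame 2: 4.6.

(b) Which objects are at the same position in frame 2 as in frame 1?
none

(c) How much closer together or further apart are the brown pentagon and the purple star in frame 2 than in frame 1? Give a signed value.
+1.7

Distance in frame 1: 4.5. Distance in frame 2: 6.2.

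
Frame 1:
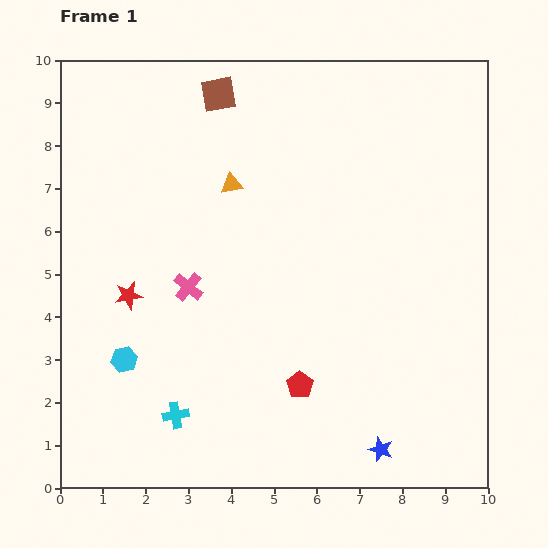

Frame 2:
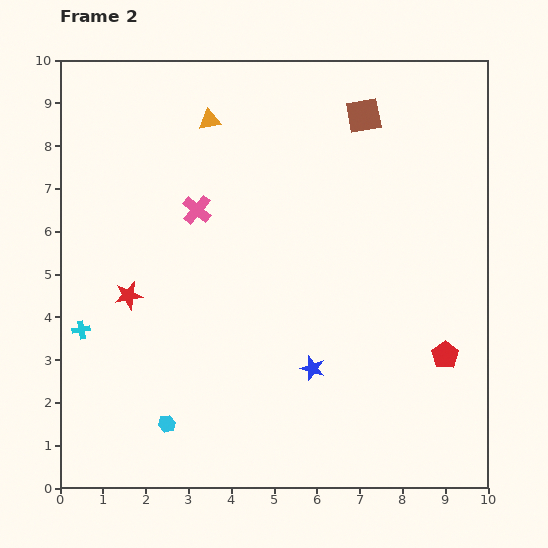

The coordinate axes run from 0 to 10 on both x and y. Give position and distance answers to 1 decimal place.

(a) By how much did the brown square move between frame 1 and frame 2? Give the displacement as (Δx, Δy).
(3.4, -0.5)

The brown square was at (3.7, 9.2) in frame 1 and (7.1, 8.7) in frame 2.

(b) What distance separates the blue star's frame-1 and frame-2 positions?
2.5

The blue star moved from (7.5, 0.9) to (5.9, 2.8), a distance of √(1.6² + 1.9²) ≈ 2.5.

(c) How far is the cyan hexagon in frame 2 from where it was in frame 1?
1.8

The cyan hexagon moved from (1.5, 3.0) to (2.5, 1.5), a distance of √(1.0² + 1.5²) ≈ 1.8.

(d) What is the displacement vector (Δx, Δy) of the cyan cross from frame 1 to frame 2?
(-2.2, 2.0)

The cyan cross was at (2.7, 1.7) in frame 1 and (0.5, 3.7) in frame 2.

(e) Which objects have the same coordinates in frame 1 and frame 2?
the red star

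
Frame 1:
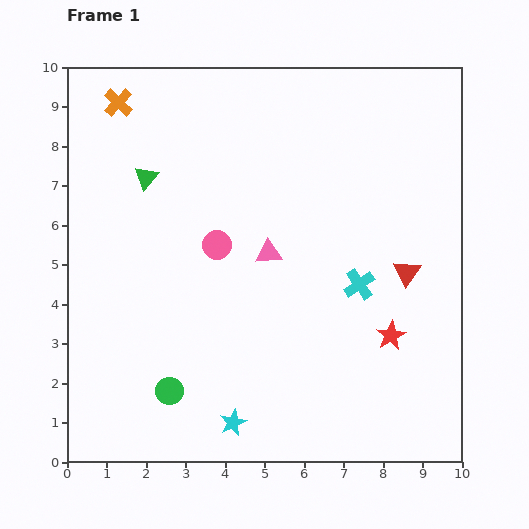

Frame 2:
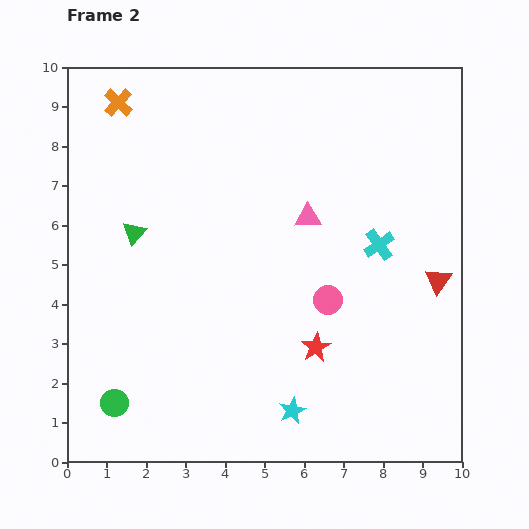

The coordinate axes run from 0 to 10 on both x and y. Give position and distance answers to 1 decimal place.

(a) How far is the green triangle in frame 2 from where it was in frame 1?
1.4

The green triangle moved from (2.0, 7.2) to (1.7, 5.8), a distance of √(0.3² + 1.4²) ≈ 1.4.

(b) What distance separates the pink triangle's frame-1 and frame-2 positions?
1.3

The pink triangle moved from (5.1, 5.3) to (6.1, 6.2), a distance of √(1.0² + 0.9²) ≈ 1.3.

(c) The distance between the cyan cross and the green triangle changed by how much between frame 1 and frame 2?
+0.2

Distance in frame 1: 6.0. Distance in frame 2: 6.2.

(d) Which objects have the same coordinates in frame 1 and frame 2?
the orange cross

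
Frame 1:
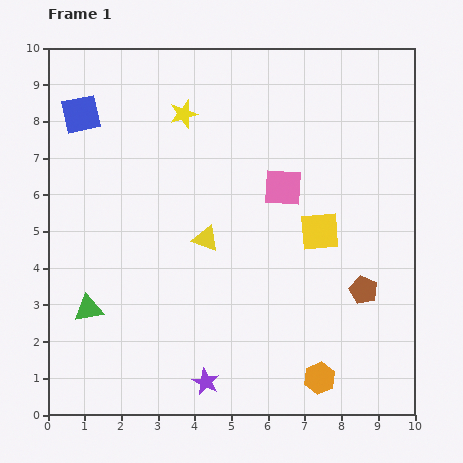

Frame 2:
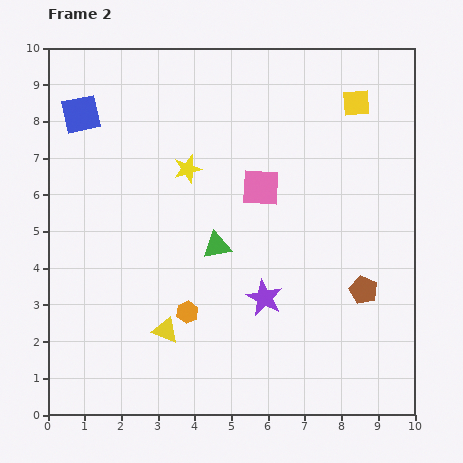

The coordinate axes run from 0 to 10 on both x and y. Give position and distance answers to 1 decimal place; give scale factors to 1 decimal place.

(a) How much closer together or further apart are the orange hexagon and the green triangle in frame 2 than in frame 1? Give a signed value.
-4.6

Distance in frame 1: 6.6. Distance in frame 2: 2.0.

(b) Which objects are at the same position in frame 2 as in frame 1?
the brown pentagon, the blue square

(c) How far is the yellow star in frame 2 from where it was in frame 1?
1.5

The yellow star moved from (3.7, 8.2) to (3.8, 6.7), a distance of √(0.1² + 1.5²) ≈ 1.5.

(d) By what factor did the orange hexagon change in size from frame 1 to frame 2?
0.7×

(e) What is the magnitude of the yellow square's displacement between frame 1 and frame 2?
3.6

The yellow square moved from (7.4, 5.0) to (8.4, 8.5), a distance of √(1.0² + 3.5²) ≈ 3.6.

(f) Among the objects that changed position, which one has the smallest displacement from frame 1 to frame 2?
the pink square

(moved 0.6)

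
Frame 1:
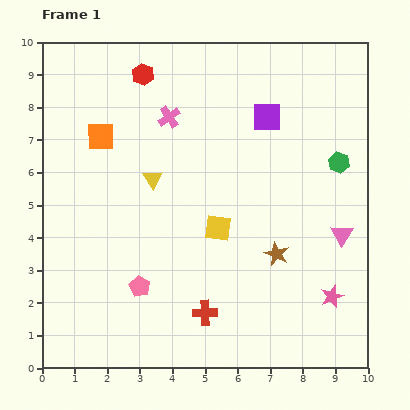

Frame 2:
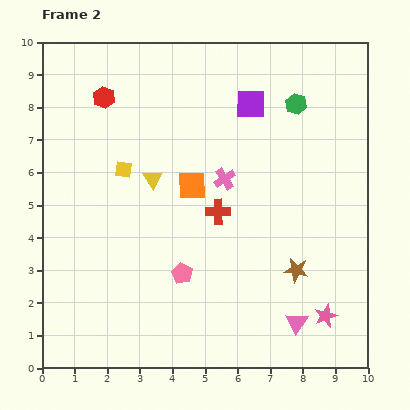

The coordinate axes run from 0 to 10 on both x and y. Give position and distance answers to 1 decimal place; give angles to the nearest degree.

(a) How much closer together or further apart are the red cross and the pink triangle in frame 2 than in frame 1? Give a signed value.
-0.6

Distance in frame 1: 4.8. Distance in frame 2: 4.2.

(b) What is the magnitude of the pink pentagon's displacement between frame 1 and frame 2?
1.4

The pink pentagon moved from (3.0, 2.5) to (4.3, 2.9), a distance of √(1.3² + 0.4²) ≈ 1.4.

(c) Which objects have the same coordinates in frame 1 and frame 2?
the yellow triangle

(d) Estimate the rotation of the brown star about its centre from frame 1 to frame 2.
16° counter-clockwise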